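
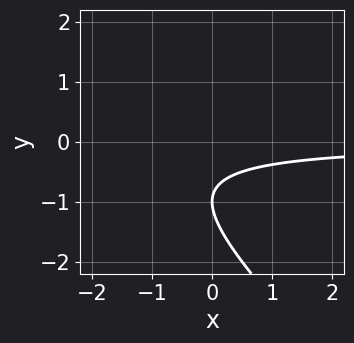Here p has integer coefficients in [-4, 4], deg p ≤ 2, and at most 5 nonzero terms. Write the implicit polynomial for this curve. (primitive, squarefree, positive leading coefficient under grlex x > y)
x*y + y^2 + 2*y + 1

1. deg p = 2. The shape is more complex than any degree-1 curve.
2. Checking where it meets the axes: the curve avoids every integer x-axis point in the box; one y-axis crossing is at y = -1.
3. Matching integer coefficients to the picture gives p.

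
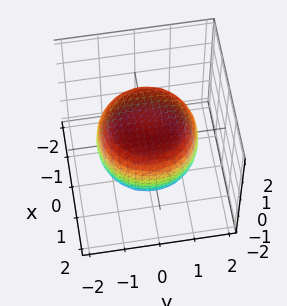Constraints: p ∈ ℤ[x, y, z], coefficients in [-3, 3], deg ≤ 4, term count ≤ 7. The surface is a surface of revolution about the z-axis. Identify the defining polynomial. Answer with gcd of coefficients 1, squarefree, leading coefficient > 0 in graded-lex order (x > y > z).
x^4 + 2*x^2*y^2 + y^4 - x^2 - y^2 + 2*z^2 - 2

(a) deg p = 4. The shape is more complex than any degree-3 surface.
(b) By symmetry, the z-axis is an axis of rotation, so x and y enter only as x² + y².
(c) From the visible intercepts: a circular section at z = 1 has radius exactly 1; among the integer gridlines, it crosses the z-axis at z ∈ {-1, 1}.
(d) Solving for integer coefficients yields p as stated.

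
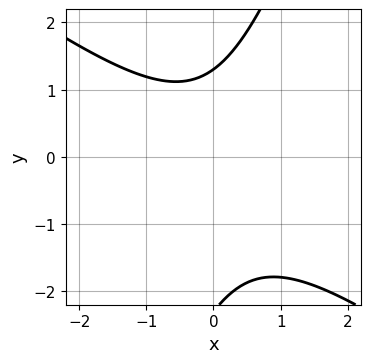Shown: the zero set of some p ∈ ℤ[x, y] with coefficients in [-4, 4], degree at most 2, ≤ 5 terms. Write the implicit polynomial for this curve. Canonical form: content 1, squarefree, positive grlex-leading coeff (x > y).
2*x^2 + 2*x*y - y^2 - y + 3

1. Degree: a generic line meets the curve in up to 2 points, so deg p = 2.
2. Against the integer gridlines: it misses every integer gridline on the x-axis.
3. Solving for integer coefficients yields p as stated.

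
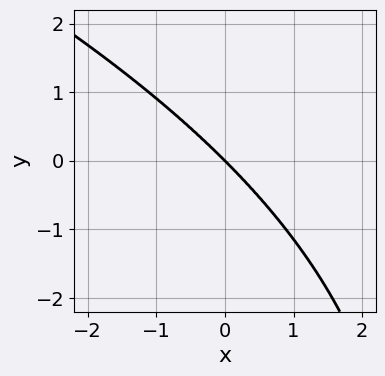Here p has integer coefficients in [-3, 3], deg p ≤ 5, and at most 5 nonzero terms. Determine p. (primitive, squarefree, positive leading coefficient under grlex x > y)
The degree is 4 — no degree-3 curve has this shape.
Checking where it meets the axes: one y-axis crossing is at y = 0; it meets the x-axis at x = 0 (among the integer gridlines).
Fitting integer coefficients to these (and the overall shape) gives p.

x*y^3 - 3*x^3 - 3*y^3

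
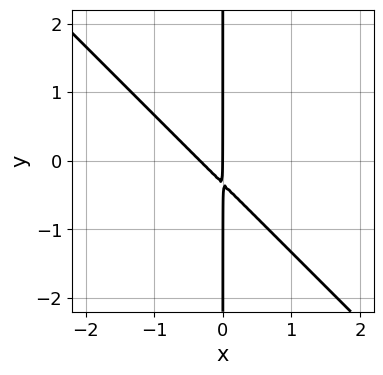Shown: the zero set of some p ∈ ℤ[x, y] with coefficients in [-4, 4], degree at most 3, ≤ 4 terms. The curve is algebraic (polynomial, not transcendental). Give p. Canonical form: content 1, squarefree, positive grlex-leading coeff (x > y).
1. deg p = 2. A generic line meets the curve in up to 2 points.
2. From the visible intercepts: every point of the y-axis in the box is on the curve; it crosses the x-axis at the gridline x = 0.
3. The integer polynomial consistent with all of this is the stated p.

3*x^2 + 3*x*y + x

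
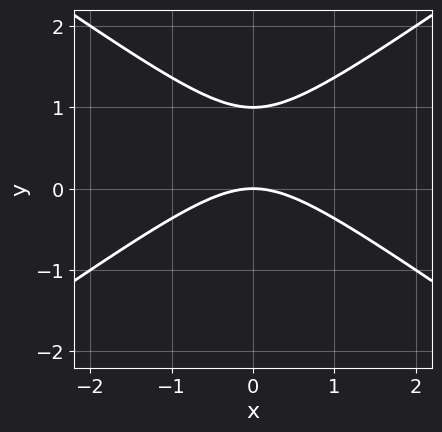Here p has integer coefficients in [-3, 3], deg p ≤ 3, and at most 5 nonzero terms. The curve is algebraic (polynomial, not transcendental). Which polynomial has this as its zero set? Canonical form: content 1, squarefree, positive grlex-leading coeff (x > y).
x^2 - 2*y^2 + 2*y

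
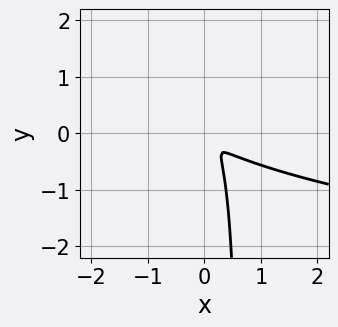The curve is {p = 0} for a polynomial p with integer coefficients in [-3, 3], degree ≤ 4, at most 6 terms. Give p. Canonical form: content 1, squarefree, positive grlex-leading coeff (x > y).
(a) deg p = 3.
(b) The integer polynomial consistent with all of this is the stated p.

3*x*y^2 - 2*x^2 - 3*x*y - 2*y^2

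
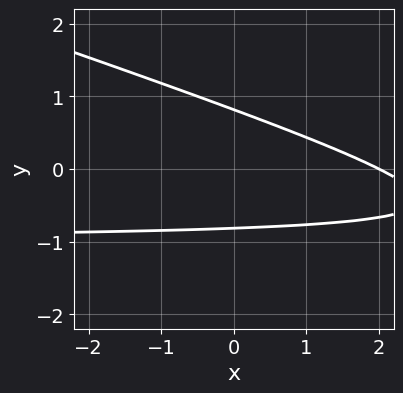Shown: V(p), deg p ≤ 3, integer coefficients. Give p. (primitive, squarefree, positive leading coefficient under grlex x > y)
The degree is 2 — no degree-1 curve has this shape.
From the axis intercepts and sections: it crosses the x-axis at the gridline x = 2.
Together with the visible shape, these determine p as stated.

x*y + 3*y^2 + x - 2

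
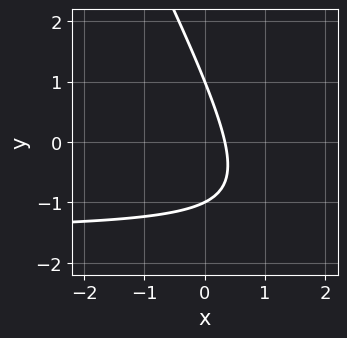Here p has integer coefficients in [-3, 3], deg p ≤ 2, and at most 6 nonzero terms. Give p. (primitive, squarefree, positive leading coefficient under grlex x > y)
2*x*y + y^2 + 3*x - 1

deg p = 2. No degree-1 curve has this shape.
From the visible intercepts: among the integer gridlines, it crosses the y-axis at y ∈ {-1, 1}.
These observations pin down the coefficients.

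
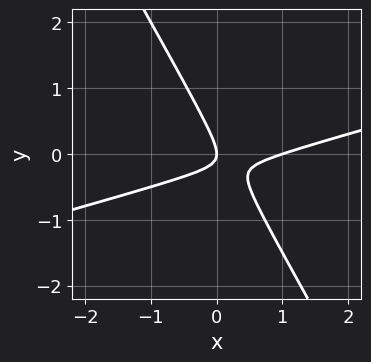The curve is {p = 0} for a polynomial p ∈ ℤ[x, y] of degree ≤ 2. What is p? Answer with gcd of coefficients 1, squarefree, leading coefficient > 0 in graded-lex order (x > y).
First, the degree is 2 — the shape is more complex than any degree-1 curve.
Next, checking where it meets the axes: it crosses the y-axis at the gridline y = 0; the x-axis gridline crossings are at x ∈ {0, 1}.
Finally, assembling these constraints gives the stated polynomial.

x^2 - 3*x*y - 2*y^2 - x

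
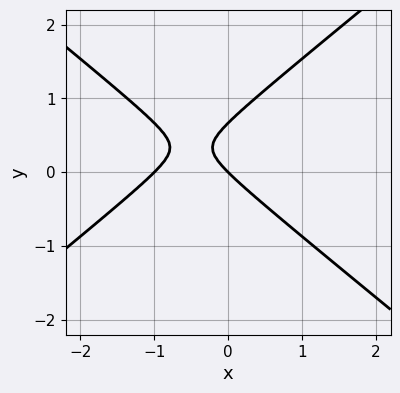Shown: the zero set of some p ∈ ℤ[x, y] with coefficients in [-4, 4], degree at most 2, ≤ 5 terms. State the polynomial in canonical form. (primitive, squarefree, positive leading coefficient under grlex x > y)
First, the degree is 2 — a generic line meets the curve in up to 2 points.
Next, against the integer gridlines: among the integer gridlines, it crosses the x-axis at x ∈ {-1, 0}; it meets the y-axis at y = 0 (among the integer gridlines).
Finally, fitting integer coefficients to these (and the overall shape) gives p.

2*x^2 - 3*y^2 + 2*x + 2*y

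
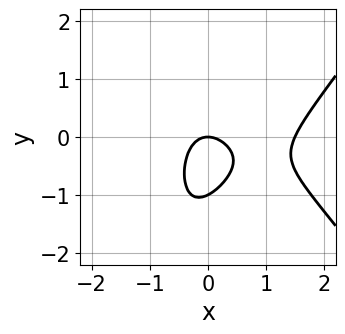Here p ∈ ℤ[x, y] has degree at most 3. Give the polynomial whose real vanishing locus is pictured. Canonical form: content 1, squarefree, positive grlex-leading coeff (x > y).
The degree is 3 — a generic line meets the curve in up to 3 points.
Reading off the gridlines: the y-axis gridline crossings are at y ∈ {-1, 0}; it meets the x-axis at x = 0 (among the integer gridlines).
The integer polynomial consistent with all of this is the stated p.

2*x^3 - x*y^2 - 3*x^2 - 2*y^2 - 2*y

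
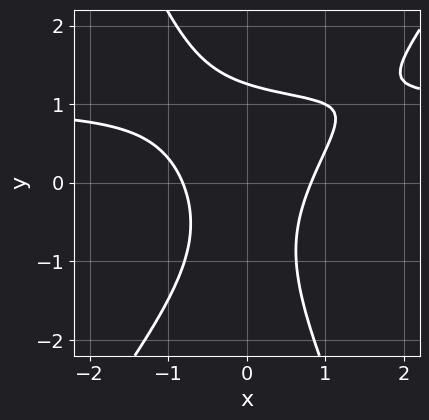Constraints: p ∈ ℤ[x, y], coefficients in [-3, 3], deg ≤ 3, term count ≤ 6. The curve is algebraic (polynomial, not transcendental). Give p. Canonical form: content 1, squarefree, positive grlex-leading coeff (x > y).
3*x^2*y - x*y^2 - y^3 - 3*x^2 + 2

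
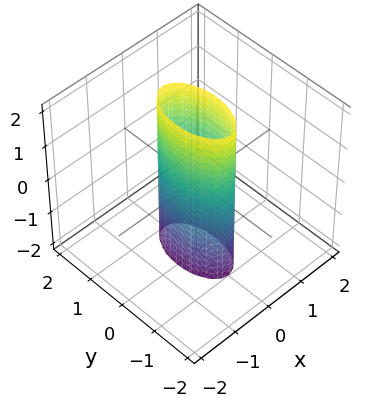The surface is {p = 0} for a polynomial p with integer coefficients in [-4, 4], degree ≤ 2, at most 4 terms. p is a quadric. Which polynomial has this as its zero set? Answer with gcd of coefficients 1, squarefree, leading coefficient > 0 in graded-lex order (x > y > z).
3*x^2 + y^2 - 1

First, degree: a cylinder; a quadric, so deg p = 2.
Then, symmetries: the y ↦ −y reflection is a symmetry, so y appears only in even powers; it's symmetric under x → −x, forcing even powers of x; it's symmetric under z → −z, forcing even powers of z.
Then, observable constraints: it misses every integer gridline on the z-axis; the y-axis gridline crossings are at y ∈ {-1, 1}.
Finally, the integer polynomial consistent with all of this is the stated p.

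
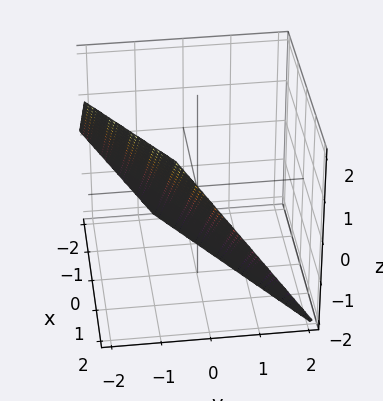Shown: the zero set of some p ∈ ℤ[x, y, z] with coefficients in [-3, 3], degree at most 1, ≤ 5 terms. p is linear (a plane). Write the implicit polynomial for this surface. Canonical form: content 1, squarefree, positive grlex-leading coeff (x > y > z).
2*x - 3*y - 2*z - 2

1. The degree is 1 — the surface is flat (a plane).
2. Reading off the gridlines: it meets the z-axis at z = -1 (among the integer gridlines); one x-axis crossing is at x = 1.
3. Putting this together gives p.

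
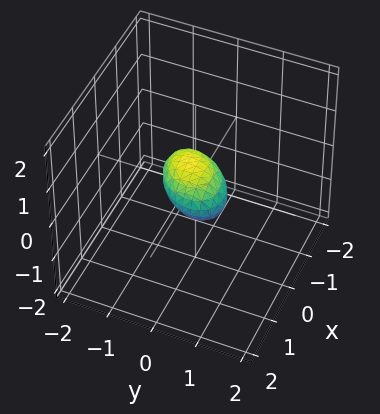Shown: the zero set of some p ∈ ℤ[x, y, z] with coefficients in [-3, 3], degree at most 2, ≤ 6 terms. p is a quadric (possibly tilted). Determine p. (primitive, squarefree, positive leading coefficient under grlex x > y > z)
2*x^2 - x*y + 2*y^2 + y*z + 3*z^2 - 1

1. Degree: no degree-1 surface has this shape, so deg p = 2.
2. Putting this together gives p.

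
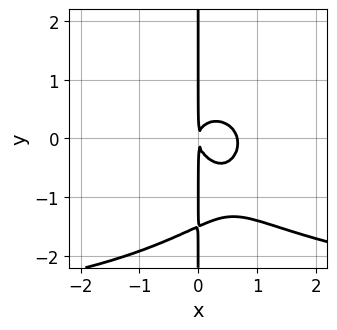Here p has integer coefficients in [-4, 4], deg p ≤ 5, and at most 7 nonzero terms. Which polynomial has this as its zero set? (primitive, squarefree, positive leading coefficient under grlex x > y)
Degree: a generic line meets the curve in up to 4 points, so deg p = 4.
Reading off the gridlines: the visible y-axis segment lies entirely on the curve.
Fitting integer coefficients to these (and the overall shape) gives p.

x^3*y + 2*x*y^3 + 3*x^3 + 3*x*y^2 - 2*x^2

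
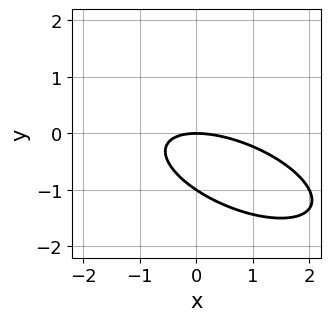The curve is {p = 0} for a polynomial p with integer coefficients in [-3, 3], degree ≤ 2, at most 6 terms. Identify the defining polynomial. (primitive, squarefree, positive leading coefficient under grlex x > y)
1. deg p = 2.
2. Against the integer gridlines: among the integer gridlines, it crosses the y-axis at y ∈ {-1, 0}; it crosses the x-axis at the gridline x = 0.
3. Solving for integer coefficients yields p as stated.

x^2 + 2*x*y + 3*y^2 + 3*y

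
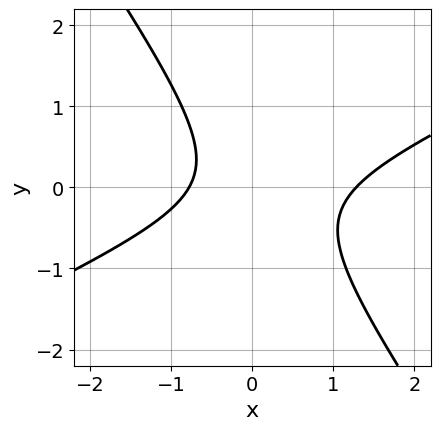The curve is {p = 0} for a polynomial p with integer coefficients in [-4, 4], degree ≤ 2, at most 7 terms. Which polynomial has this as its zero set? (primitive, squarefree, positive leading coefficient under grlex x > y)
2*x^2 - 3*x*y - 3*y^2 - x - 2

deg p = 2. No degree-1 curve has this shape.
Reading off the gridlines: it misses every integer gridline on the y-axis.
Together with the visible shape, these determine p as stated.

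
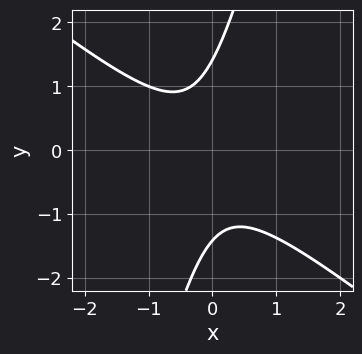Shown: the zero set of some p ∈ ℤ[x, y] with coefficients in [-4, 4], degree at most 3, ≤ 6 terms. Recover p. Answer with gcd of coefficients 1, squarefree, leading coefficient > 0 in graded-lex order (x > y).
3*x^2 + 3*x*y - y^2 + x + 2

deg p = 2. No degree-1 curve has this shape.
Against the integer gridlines: no x-intercept at any integer in the box.
The integer polynomial consistent with all of this is the stated p.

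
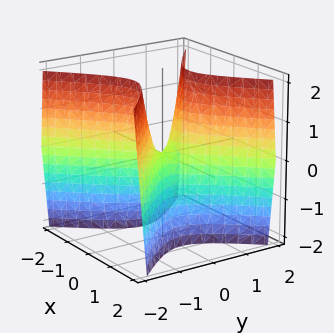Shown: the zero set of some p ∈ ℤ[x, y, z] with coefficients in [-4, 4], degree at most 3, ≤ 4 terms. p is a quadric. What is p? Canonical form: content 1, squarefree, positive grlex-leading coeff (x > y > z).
(a) The degree is 2 — a saddle surface; a quadric.
(b) Symmetries: mirror symmetry x ↦ −x ⇒ only even powers of x; the y ↦ −y reflection is a symmetry, so y appears only in even powers.
(c) From the visible intercepts: it meets the y-axis at y = 0 (among the integer gridlines); it meets the z-axis at z = 0 (among the integer gridlines).
(d) These observations pin down the coefficients.

3*x^2 - 3*y^2 + z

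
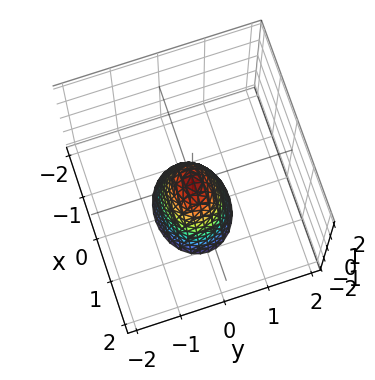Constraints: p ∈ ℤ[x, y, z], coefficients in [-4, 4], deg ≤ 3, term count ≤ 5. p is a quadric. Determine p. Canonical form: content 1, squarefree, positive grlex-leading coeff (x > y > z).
First, the degree is 2 — a paraboloid; a quadric.
Then, symmetries: the x ↦ −x reflection is a symmetry, so x appears only in even powers; the y ↦ −y reflection is a symmetry, so y appears only in even powers.
Then, checking where it meets the axes: it crosses the y-axis at the gridline y = 0; it crosses the x-axis at the gridline x = 0.
Finally, these observations pin down the coefficients.

2*x^2 + 3*y^2 + z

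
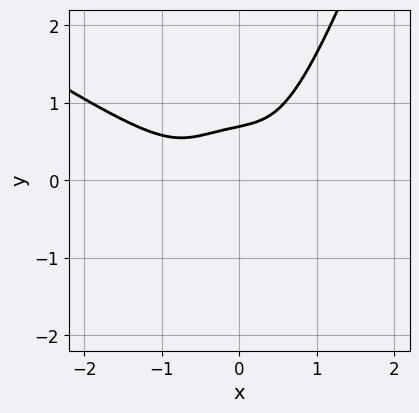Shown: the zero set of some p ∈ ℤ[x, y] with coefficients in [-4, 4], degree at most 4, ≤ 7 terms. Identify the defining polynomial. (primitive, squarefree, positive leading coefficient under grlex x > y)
2*x^4 + 3*x^3*y + 2*x*y^2 - 3*y^3 + 1

1. deg p = 4. A generic line meets the curve in up to 4 points.
2. From the visible intercepts: no x-intercept at any integer in the box.
3. Together with the visible shape, these determine p as stated.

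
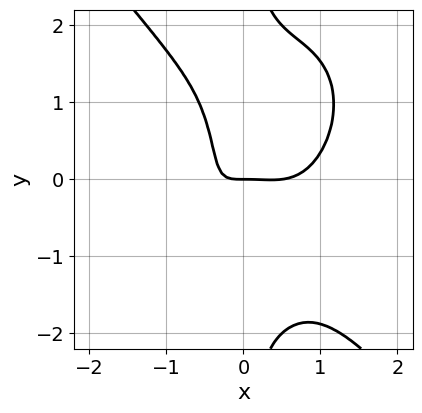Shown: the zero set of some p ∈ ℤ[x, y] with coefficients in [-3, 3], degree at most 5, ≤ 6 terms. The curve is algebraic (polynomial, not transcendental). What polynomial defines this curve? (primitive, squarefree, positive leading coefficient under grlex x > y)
First, the degree is 4 — a generic line meets the curve in up to 4 points.
Then, against the integer gridlines: it meets the y-axis at y = 0 (among the integer gridlines); it meets the x-axis at x = 0 (among the integer gridlines).
Finally, putting this together gives p.

2*x^4 + x*y^3 - x^3 - 2*x*y - y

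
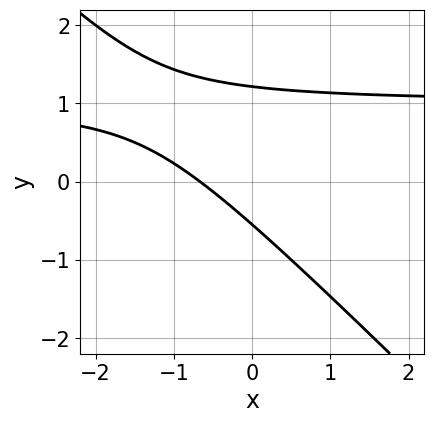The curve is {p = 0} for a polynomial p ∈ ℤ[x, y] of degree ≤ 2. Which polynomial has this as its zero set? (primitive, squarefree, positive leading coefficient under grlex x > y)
3*x*y + 3*y^2 - 3*x - 2*y - 2

1. deg p = 2. No degree-1 curve has this shape.
2. Putting this together gives p.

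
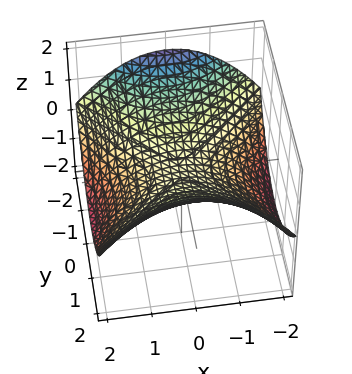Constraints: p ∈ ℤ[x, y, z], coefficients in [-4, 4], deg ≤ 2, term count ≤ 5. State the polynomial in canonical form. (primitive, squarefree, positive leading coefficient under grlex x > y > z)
Degree: a hyperbolic paraboloid; a quadric, so deg p = 2.
Symmetries: the y ↦ −y reflection is a symmetry, so y appears only in even powers; it's symmetric under x → −x, forcing even powers of x.
From the axis intercepts and sections: one x-axis crossing is at x = 0; one z-axis crossing is at z = 0.
Solving for integer coefficients yields p as stated.

x^2 - y^2 + 3*z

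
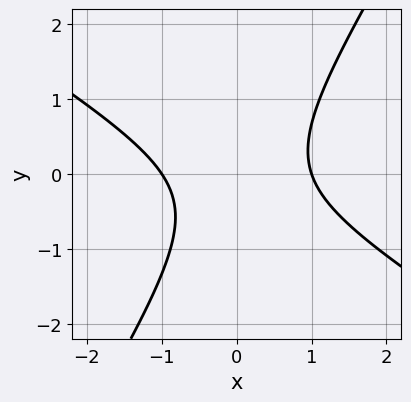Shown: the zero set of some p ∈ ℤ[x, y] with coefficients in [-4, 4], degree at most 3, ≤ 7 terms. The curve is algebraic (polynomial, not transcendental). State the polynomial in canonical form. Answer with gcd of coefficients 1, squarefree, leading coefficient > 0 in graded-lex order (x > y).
3*x^2 + 3*x*y - 3*y^2 - y - 3

(a) The degree is 2 — no degree-1 curve has this shape.
(b) Observable constraints: the curve avoids every integer y-axis point in the box; among the integer gridlines, it crosses the x-axis at x ∈ {-1, 1}.
(c) These observations pin down the coefficients.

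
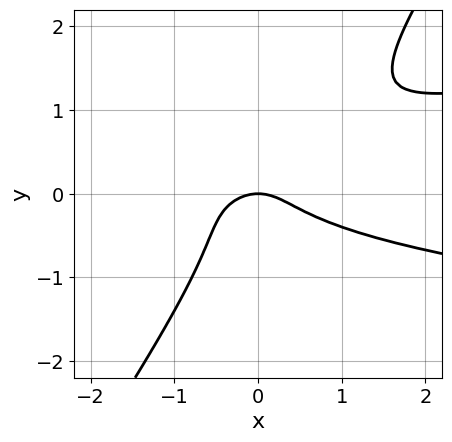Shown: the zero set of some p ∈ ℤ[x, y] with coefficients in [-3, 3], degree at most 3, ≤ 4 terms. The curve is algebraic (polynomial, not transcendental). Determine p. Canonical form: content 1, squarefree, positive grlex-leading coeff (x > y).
3*x*y^2 - 2*y^3 - x^2 - y

(a) The degree is 3 — a generic line meets the curve in up to 3 points.
(b) Checking where it meets the axes: it crosses the y-axis at the gridline y = 0; it meets the x-axis at x = 0 (among the integer gridlines).
(c) Matching integer coefficients to the picture gives p.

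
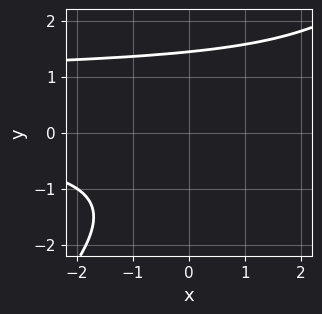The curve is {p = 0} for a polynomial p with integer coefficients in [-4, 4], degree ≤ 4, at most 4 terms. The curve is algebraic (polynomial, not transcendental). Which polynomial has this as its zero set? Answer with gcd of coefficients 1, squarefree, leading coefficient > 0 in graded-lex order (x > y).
First, the degree is 3 — the shape is more complex than any degree-2 curve.
Next, from the axis intercepts and sections: it misses every integer gridline on the x-axis.
Finally, putting this together gives p.

x*y^2 - y^3 - x*y + 3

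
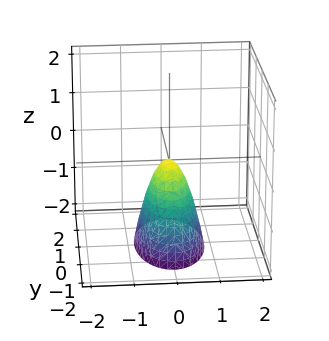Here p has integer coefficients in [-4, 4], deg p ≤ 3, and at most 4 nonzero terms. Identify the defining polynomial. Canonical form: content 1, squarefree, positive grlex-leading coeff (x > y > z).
1. The degree is 2 — a paraboloid; a quadric.
2. Symmetries: it's symmetric under x → −x, forcing even powers of x; mirror symmetry y ↦ −y ⇒ only even powers of y.
3. Observable constraints: one x-axis crossing is at x = 0; one y-axis crossing is at y = 0; one z-axis crossing is at z = 0.
4. Matching integer coefficients to the picture gives p.

3*x^2 + y^2 + z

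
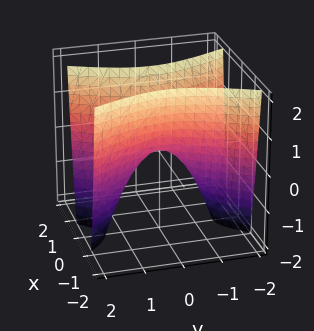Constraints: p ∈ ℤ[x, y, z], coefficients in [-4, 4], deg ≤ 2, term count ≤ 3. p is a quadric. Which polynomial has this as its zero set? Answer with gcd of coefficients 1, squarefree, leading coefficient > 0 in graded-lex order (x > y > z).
3*x^2 - y^2 - z

The degree is 2 — a hyperbolic paraboloid; a quadric.
Symmetries: the y ↦ −y reflection is a symmetry, so y appears only in even powers; mirror symmetry x ↦ −x ⇒ only even powers of x.
Observable constraints: it crosses the z-axis at the gridline z = 0; one y-axis crossing is at y = 0; it meets the x-axis at x = 0 (among the integer gridlines).
Solving for integer coefficients yields p as stated.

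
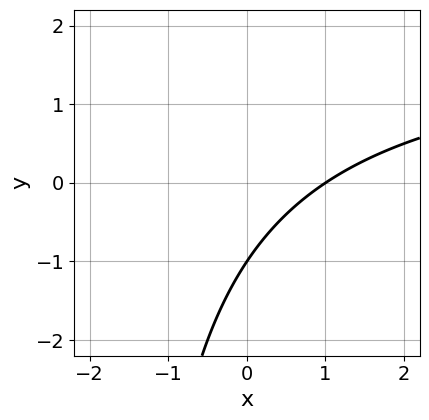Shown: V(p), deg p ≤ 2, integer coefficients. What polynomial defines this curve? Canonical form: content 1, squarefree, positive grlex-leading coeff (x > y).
x*y - 2*x + 2*y + 2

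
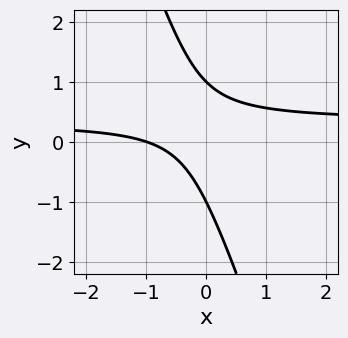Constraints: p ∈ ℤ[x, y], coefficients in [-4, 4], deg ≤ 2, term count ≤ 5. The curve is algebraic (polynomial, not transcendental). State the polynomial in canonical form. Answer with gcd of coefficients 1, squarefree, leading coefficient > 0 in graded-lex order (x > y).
3*x*y + y^2 - x - 1

The degree is 2 — no degree-1 curve has this shape.
Reading off the gridlines: it meets the x-axis at x = -1 (among the integer gridlines); among the integer gridlines, it crosses the y-axis at y ∈ {-1, 1}.
The integer polynomial consistent with all of this is the stated p.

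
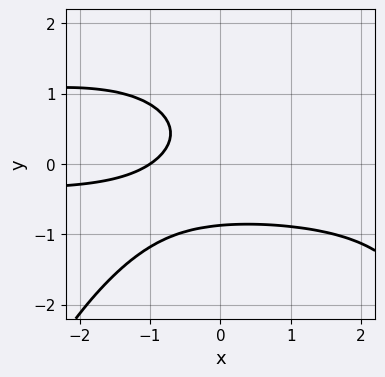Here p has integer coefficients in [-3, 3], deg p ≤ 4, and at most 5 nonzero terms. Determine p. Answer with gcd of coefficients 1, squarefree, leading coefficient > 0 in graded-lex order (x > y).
x^2*y^2 + 3*y^3 + 3*x*y + 2*x + 2

deg p = 4. A generic line meets the curve in up to 4 points.
From the axis intercepts and sections: it crosses the x-axis at the gridline x = -1.
The integer polynomial consistent with all of this is the stated p.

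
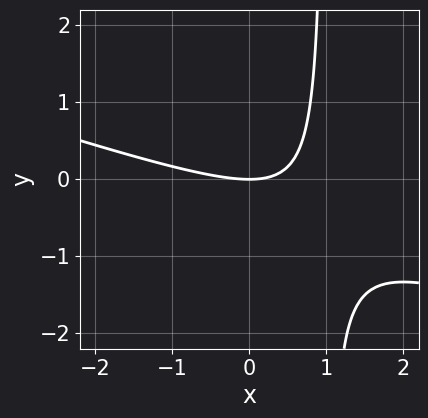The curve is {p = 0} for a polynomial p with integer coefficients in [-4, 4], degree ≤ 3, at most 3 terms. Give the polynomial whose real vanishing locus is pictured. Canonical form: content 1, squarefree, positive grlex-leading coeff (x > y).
First, degree: the shape is more complex than any degree-1 curve, so deg p = 2.
Next, from the axis intercepts and sections: one y-axis crossing is at y = 0; one x-axis crossing is at x = 0.
Finally, these observations pin down the coefficients.

x^2 + 3*x*y - 3*y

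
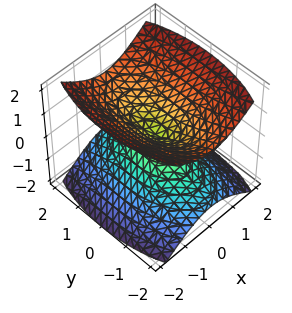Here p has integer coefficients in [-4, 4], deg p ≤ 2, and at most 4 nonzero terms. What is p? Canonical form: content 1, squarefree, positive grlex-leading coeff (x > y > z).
(a) There are 2 components. Treating them together as one polynomial.
(b) deg p = 2. Two nappes meeting at a single point; a quadric.
(c) Symmetries: mirror symmetry x ↦ −x ⇒ only even powers of x; the z ↦ −z reflection is a symmetry, so z appears only in even powers; mirror symmetry y ↦ −y ⇒ only even powers of y.
(d) Observable constraints: it crosses the x-axis at the gridline x = 0; it meets the y-axis at y = 0 (among the integer gridlines).
(e) Matching integer coefficients to the picture gives p.

3*x^2 + y^2 - 3*z^2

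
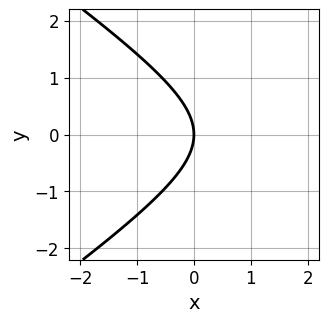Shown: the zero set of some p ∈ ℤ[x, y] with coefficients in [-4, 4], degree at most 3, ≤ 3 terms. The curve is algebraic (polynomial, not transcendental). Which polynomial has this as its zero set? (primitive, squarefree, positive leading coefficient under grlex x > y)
(a) deg p = 2.
(b) Symmetries: mirror symmetry y ↦ −y ⇒ only even powers of y.
(c) From the visible intercepts: one y-axis crossing is at y = 0; one x-axis crossing is at x = 0.
(d) Together with the visible shape, these determine p as stated.

x^2 - 2*y^2 - 3*x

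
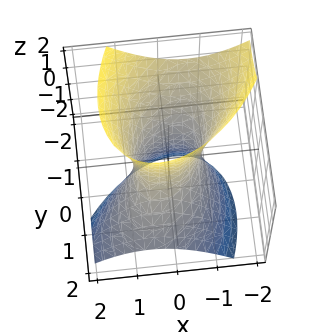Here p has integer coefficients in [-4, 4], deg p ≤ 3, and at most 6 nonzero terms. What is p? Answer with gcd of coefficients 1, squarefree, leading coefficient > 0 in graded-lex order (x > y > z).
First, deg p = 2. No degree-1 surface has this shape.
Then, reading off the gridlines: among the integer gridlines, it crosses the y-axis at y ∈ {-1, 1}; no z-intercept at any integer in the box.
Finally, putting this together gives p.

3*x^2 - 2*x*y + 2*y^2 + 3*y*z - z^2 - 2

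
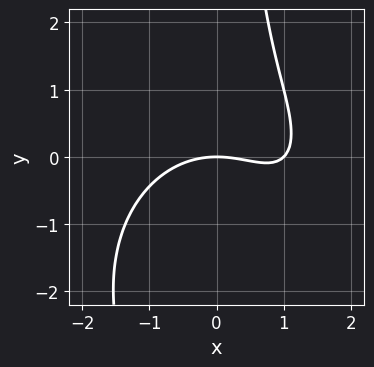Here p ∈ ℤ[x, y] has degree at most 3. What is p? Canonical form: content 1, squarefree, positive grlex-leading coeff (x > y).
x^3 + x*y^2 - x^2 + 2*x*y - 3*y

1. Degree: no degree-2 curve has this shape, so deg p = 3.
2. Observable constraints: the x-axis gridline crossings are at x ∈ {0, 1}; it crosses the y-axis at the gridline y = 0.
3. Assembling these constraints gives the stated polynomial.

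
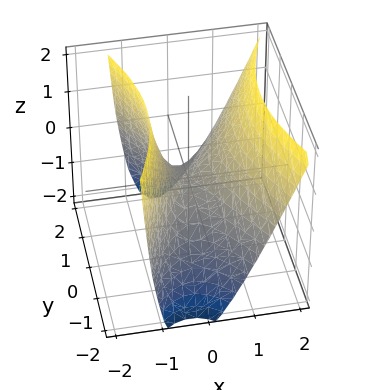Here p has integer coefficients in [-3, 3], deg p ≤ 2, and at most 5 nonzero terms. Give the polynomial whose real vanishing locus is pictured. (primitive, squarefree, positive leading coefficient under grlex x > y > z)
1. deg p = 2. The shape is more complex than any degree-1 surface.
2. Checking where it meets the axes: it meets the x-axis at x = 0 (among the integer gridlines); it crosses the z-axis at the gridline z = 0.
3. The integer polynomial consistent with all of this is the stated p.

3*x^2 - x*z - y^2 - 2*z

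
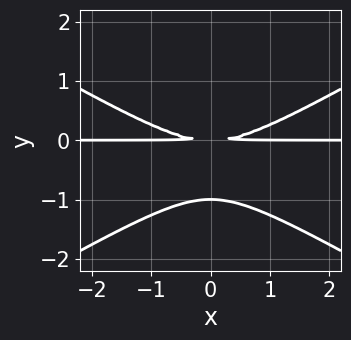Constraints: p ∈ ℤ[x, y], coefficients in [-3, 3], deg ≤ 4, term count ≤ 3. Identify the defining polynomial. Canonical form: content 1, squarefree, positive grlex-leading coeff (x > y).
x^2*y - 3*y^3 - 3*y^2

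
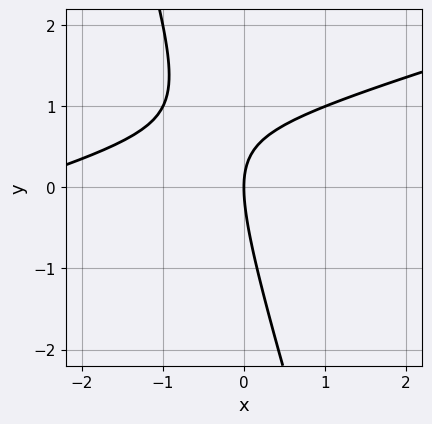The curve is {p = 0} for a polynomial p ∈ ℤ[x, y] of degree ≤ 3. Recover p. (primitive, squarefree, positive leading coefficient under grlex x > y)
(a) Degree: the shape is more complex than any degree-1 curve, so deg p = 2.
(b) Against the integer gridlines: one y-axis crossing is at y = 0; it meets the x-axis at x = 0 (among the integer gridlines).
(c) The integer polynomial consistent with all of this is the stated p.

x^2 - 3*x*y - y^2 + 3*x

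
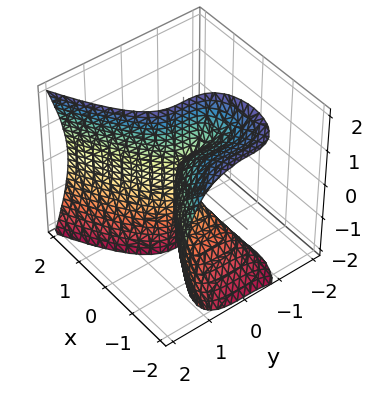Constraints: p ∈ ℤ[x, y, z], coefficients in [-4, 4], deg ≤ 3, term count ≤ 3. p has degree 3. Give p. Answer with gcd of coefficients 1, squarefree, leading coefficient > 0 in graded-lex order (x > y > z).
x*z^2 - 2*y^3 + 2*x^2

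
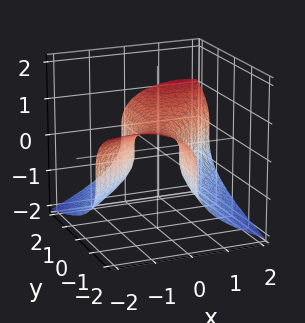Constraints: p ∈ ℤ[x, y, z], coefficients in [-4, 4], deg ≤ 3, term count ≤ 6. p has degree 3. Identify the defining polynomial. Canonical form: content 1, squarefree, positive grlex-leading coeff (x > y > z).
First, deg p = 3.
Then, observable constraints: no y-intercept at any integer in the box.
Finally, together with the visible shape, these determine p as stated.

3*z^3 + 2*x^2 - 3*x*y + z^2 - 1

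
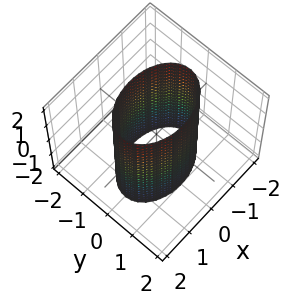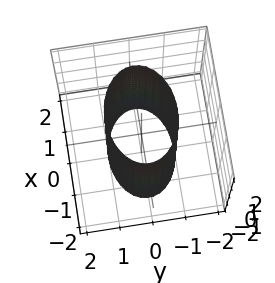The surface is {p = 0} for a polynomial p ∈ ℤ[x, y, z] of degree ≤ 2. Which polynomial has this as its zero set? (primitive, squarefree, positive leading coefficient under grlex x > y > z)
(a) The degree is 2 — a cylinder; a quadric.
(b) Symmetries: the z ↦ −z reflection is a symmetry, so z appears only in even powers; it's symmetric under x → −x, forcing even powers of x; it's symmetric under y → −y, forcing even powers of y.
(c) Observable constraints: the y-axis gridline crossings are at y ∈ {-1, 1}; it misses every integer gridline on the z-axis.
(d) Matching integer coefficients to the picture gives p.

x^2 + 2*y^2 - 2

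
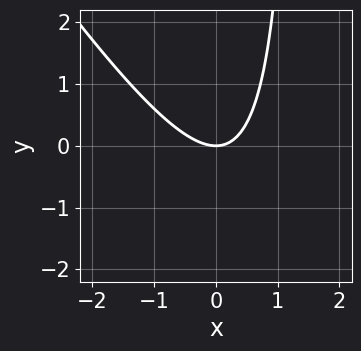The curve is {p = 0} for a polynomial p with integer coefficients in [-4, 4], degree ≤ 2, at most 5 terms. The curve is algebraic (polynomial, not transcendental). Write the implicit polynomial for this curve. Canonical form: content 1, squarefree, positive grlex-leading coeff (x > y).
3*x^2 + 2*x*y - 3*y

First, deg p = 2. A generic line meets the curve in up to 2 points.
Then, checking where it meets the axes: one x-axis crossing is at x = 0; it meets the y-axis at y = 0 (among the integer gridlines).
Finally, these observations pin down the coefficients.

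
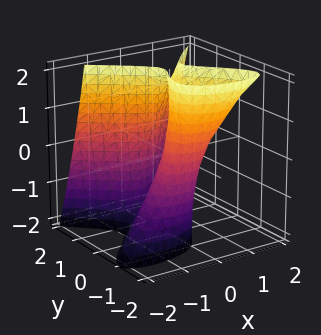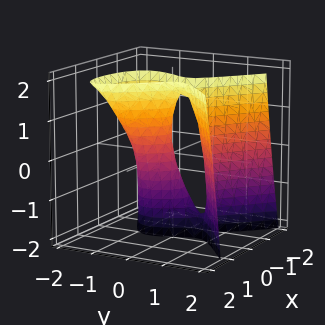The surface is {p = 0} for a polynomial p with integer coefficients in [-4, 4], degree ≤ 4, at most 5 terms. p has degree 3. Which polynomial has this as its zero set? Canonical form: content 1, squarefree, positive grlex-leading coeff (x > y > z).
1. The degree is 3 — no degree-2 surface has this shape.
2. Observable constraints: one x-axis crossing is at x = 0; the y-axis gridline crossings are at y ∈ {-1, 0, 1}; the visible z-axis segment lies entirely on the surface.
3. These observations pin down the coefficients.

x^2*y - 2*y^3 + 3*x^2 - 2*x*z + 2*y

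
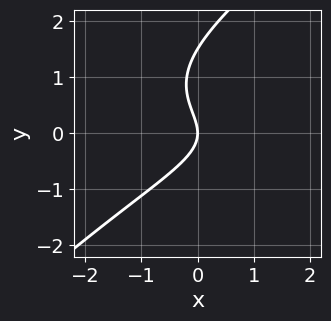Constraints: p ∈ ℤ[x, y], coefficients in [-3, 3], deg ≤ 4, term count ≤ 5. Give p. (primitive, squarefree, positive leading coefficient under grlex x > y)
(a) The degree is 3 — a generic line meets the curve in up to 3 points.
(b) From the axis intercepts and sections: it meets the x-axis at x = 0 (among the integer gridlines); it crosses the y-axis at the gridline y = 0.
(c) Assembling these constraints gives the stated polynomial.

2*x*y^2 - 2*y^3 - x^2 + 3*y^2 + 3*x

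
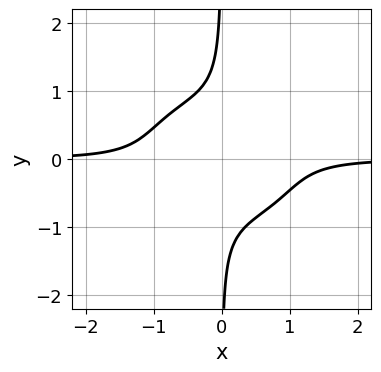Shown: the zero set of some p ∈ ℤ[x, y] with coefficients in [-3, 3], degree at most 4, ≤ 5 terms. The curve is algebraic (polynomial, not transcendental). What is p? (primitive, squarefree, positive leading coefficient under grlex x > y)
2*x^3*y + x^2*y^2 + 3*x*y^3 + 1

(a) Degree: the shape is more complex than any degree-3 curve, so deg p = 4.
(b) Checking where it meets the axes: no y-intercept at any integer in the box; no x-intercept at any integer in the box.
(c) Putting this together gives p.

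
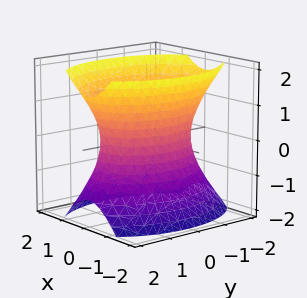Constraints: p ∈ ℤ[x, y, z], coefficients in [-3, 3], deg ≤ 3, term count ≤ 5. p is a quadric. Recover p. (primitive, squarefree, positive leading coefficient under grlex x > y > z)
First, deg p = 2. One connected sheet with a waist; a quadric.
Next, symmetries: it's symmetric under x → −x, forcing even powers of x; mirror symmetry z ↦ −z ⇒ only even powers of z; mirror symmetry y ↦ −y ⇒ only even powers of y.
Then, reading off the gridlines: no z-intercept at any integer in the box; among the integer gridlines, it crosses the x-axis at x ∈ {-1, 1}.
Finally, solving for integer coefficients yields p as stated.

2*x^2 + y^2 - z^2 - 2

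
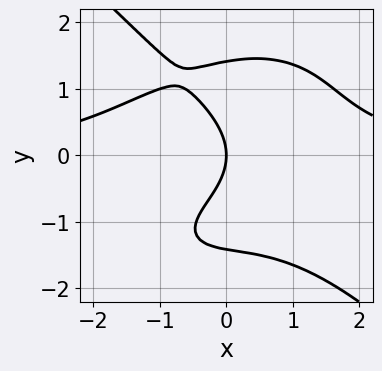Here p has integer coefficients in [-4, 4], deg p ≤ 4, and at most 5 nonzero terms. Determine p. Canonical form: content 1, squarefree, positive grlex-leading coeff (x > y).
x^3*y + y^4 + x*y^2 - 2*y^2 - 3*x

The degree is 4 — no degree-3 curve has this shape.
Checking where it meets the axes: one y-axis crossing is at y = 0; it crosses the x-axis at the gridline x = 0.
Together with the visible shape, these determine p as stated.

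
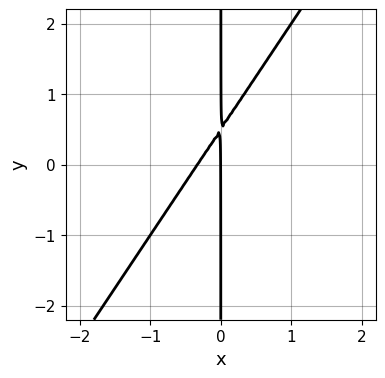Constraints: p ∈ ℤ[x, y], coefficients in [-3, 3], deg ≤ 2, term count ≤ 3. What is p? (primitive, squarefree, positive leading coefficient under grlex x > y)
3*x^2 - 2*x*y + x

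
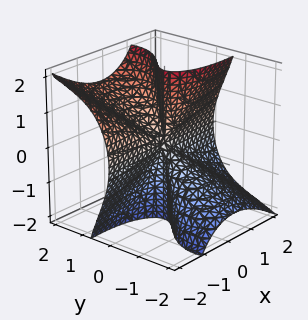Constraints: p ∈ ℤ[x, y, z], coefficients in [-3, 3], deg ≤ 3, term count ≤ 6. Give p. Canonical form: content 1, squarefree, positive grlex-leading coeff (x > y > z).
Degree: no degree-2 surface has this shape, so deg p = 3.
Reading off the gridlines: the visible z-axis segment lies entirely on the surface; the visible x-axis segment lies entirely on the surface.
These observations pin down the coefficients.

2*x^2*y + x*z^2 + 2*y^3 - 3*y^2*z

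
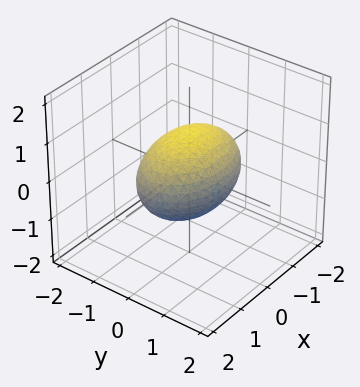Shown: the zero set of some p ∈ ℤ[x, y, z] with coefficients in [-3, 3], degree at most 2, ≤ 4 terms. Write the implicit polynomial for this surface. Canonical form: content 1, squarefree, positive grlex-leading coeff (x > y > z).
x^2 + 2*y^2 + 2*z^2 - 2

(a) Degree: a closed, bounded, convex surface; a quadric, so deg p = 2.
(b) Symmetries: it's symmetric under y → −y, forcing even powers of y; the z ↦ −z reflection is a symmetry, so z appears only in even powers; mirror symmetry x ↦ −x ⇒ only even powers of x.
(c) Reading off the gridlines: the z-axis gridline crossings are at z ∈ {-1, 1}; among the integer gridlines, it crosses the y-axis at y ∈ {-1, 1}.
(d) Assembling these constraints gives the stated polynomial.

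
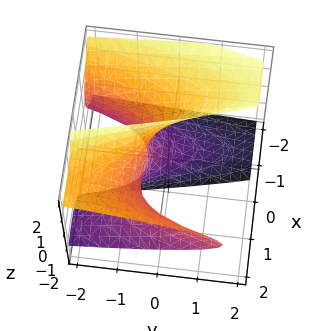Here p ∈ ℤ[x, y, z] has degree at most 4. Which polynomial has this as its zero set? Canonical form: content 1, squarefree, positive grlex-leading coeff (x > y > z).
x^3 - 2*x*z^2 - x^2 - 2*y - 1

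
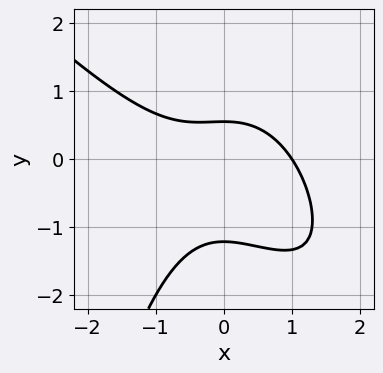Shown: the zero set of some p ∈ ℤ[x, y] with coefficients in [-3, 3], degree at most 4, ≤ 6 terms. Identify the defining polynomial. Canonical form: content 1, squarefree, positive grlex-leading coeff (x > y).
2*x^3 + 2*x^2*y + 3*y^2 + 2*y - 2

1. deg p = 3.
2. Checking where it meets the axes: one x-axis crossing is at x = 1.
3. These observations pin down the coefficients.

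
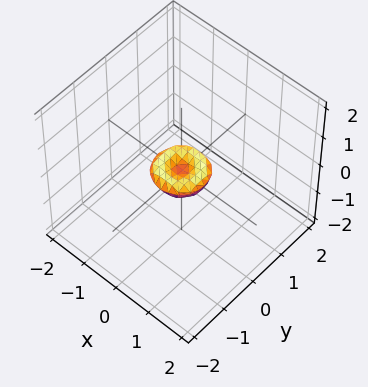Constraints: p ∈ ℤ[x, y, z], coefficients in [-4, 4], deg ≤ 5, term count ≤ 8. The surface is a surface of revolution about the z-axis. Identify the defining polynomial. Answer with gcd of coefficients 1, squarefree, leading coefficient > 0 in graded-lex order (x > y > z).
2*x^4 + 4*x^2*y^2 + 2*y^4 - x^2 - y^2 + 3*z^2

First, degree: the shape is more complex than any degree-3 surface, so deg p = 4.
Then, symmetries: every cross-section ⟂ z is a circle, so x, y appear only via x² + y².
Then, from the axis intercepts and sections: a circular section at z = 0 has radius between 0 and 1; it meets the x-axis at x = 0 (among the integer gridlines).
Finally, solving for integer coefficients yields p as stated.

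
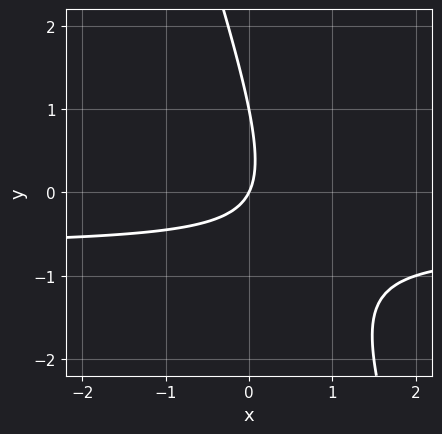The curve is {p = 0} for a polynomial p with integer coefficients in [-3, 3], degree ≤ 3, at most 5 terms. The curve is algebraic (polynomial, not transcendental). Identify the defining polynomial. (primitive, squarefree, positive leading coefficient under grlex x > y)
3*x*y + y^2 + 2*x - y

1. deg p = 2.
2. Reading off the gridlines: the y-axis gridline crossings are at y ∈ {0, 1}; it crosses the x-axis at the gridline x = 0.
3. Putting this together gives p.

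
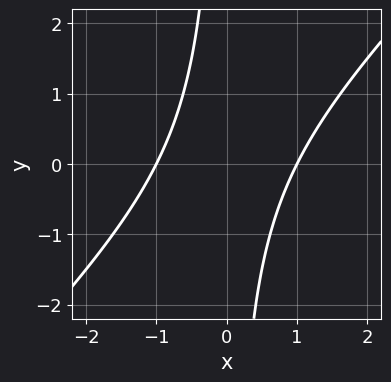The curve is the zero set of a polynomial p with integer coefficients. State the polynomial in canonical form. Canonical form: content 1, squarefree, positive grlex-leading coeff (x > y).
(a) The degree is 2 — the shape is more complex than any degree-1 curve.
(b) Against the integer gridlines: the curve avoids every integer y-axis point in the box; among the integer gridlines, it crosses the x-axis at x ∈ {-1, 1}.
(c) Fitting integer coefficients to these (and the overall shape) gives p.

x^2 - x*y - 1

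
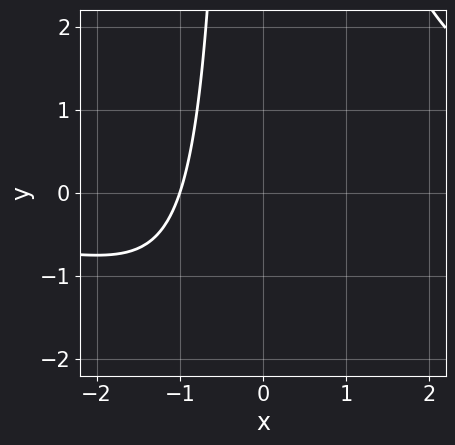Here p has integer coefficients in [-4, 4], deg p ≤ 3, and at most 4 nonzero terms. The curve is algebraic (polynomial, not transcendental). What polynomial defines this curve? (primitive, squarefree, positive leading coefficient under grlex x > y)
1. deg p = 3. No degree-2 curve has this shape.
2. Observable constraints: it crosses the x-axis at the gridline x = -1; the curve avoids every integer y-axis point in the box.
3. Matching integer coefficients to the picture gives p.

x^2*y - 3*x - 3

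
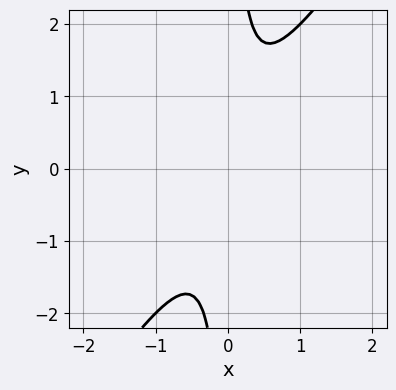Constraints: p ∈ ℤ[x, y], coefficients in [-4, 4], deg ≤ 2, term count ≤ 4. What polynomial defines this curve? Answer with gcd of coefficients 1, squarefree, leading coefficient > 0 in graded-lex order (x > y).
3*x^2 - 2*x*y + 1

The degree is 2 — a generic line meets the curve in up to 2 points.
From the visible intercepts: no y-intercept at any integer in the box; it misses every integer gridline on the x-axis.
Assembling these constraints gives the stated polynomial.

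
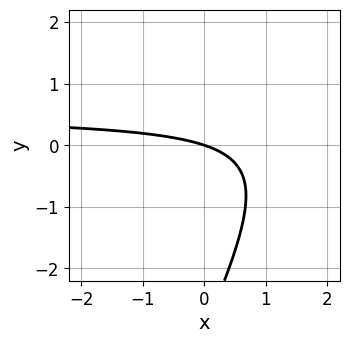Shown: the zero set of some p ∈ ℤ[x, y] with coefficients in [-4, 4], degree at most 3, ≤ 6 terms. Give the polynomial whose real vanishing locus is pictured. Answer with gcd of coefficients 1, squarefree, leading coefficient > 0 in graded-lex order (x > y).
(a) The degree is 2 — a generic line meets the curve in up to 2 points.
(b) Observable constraints: it meets the y-axis at y = 0 (among the integer gridlines); it meets the x-axis at x = 0 (among the integer gridlines).
(c) These observations pin down the coefficients.

2*x*y - y^2 - x - 3*y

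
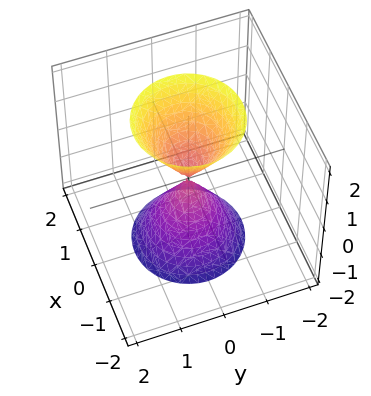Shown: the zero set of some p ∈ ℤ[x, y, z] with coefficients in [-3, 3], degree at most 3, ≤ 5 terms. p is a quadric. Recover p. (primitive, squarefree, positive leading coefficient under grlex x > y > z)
3*x^2 + 3*y^2 - z^2

First, there are 2 components.
Next, degree: two nappes meeting at a single point; a quadric, so deg p = 2.
Then, by symmetry, the z-axis is an axis of rotation, so x and y enter only as x² + y²; the z ↦ −z reflection is a symmetry, so z appears only in even powers.
Then, against the integer gridlines: it crosses the z-axis at the gridline z = 0; one x-axis crossing is at x = 0; it crosses the y-axis at the gridline y = 0; a circular section at z = 1 has radius between 0 and 1.
Finally, solving for integer coefficients yields p as stated.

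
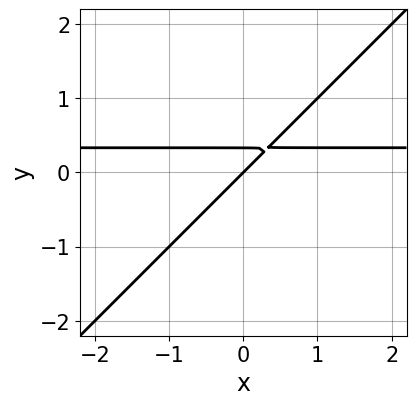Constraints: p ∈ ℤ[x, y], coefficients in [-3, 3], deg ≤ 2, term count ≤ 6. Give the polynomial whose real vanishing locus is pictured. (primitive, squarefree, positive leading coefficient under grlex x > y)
(a) The degree is 2 — a generic line meets the curve in up to 2 points.
(b) Reading off the gridlines: it crosses the y-axis at the gridline y = 0; it crosses the x-axis at the gridline x = 0.
(c) Solving for integer coefficients yields p as stated.

3*x*y - 3*y^2 - x + y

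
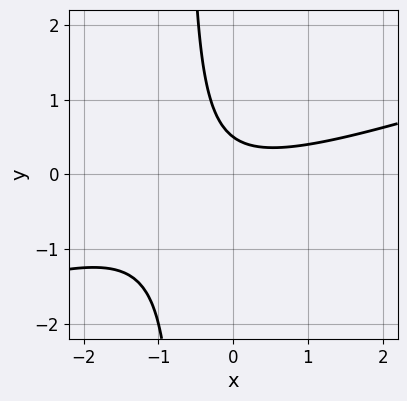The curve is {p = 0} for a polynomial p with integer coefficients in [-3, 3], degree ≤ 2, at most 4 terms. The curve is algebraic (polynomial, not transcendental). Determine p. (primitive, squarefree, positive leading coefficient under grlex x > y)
(a) deg p = 2. A generic line meets the curve in up to 2 points.
(b) Checking where it meets the axes: the curve avoids every integer x-axis point in the box.
(c) Solving for integer coefficients yields p as stated.

x^2 - 3*x*y - 2*y + 1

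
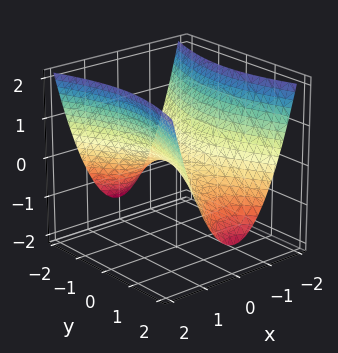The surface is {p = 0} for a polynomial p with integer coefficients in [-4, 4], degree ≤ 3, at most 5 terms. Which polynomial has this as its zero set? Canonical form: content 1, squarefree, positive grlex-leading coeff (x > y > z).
1. deg p = 2. A saddle surface; a quadric.
2. Symmetries: it's symmetric under y → −y, forcing even powers of y; mirror symmetry x ↦ −x ⇒ only even powers of x.
3. Observable constraints: it meets the z-axis at z = 0 (among the integer gridlines); one y-axis crossing is at y = 0; one x-axis crossing is at x = 0.
4. Putting this together gives p.

3*x^2 - y^2 - 3*z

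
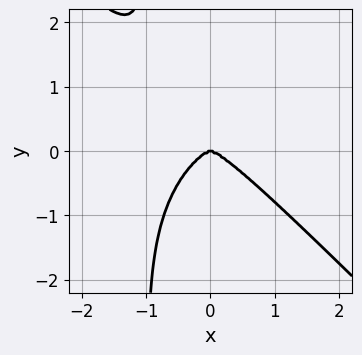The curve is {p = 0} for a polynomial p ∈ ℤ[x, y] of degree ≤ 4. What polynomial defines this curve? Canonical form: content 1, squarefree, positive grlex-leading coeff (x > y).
x^4 + x*y^3 + y^3

The degree is 4 — a generic line meets the curve in up to 4 points.
Against the integer gridlines: one y-axis crossing is at y = 0; it meets the x-axis at x = 0 (among the integer gridlines).
These observations pin down the coefficients.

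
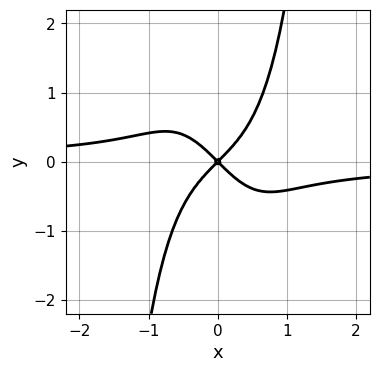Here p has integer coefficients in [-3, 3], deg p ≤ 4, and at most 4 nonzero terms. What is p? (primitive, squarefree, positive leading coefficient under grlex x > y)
2*x^3*y + x^2 - y^2

(a) Degree: a generic line meets the curve in up to 4 points, so deg p = 4.
(b) From the visible intercepts: it crosses the y-axis at the gridline y = 0; one x-axis crossing is at x = 0.
(c) These observations pin down the coefficients.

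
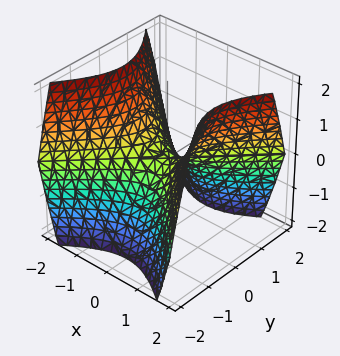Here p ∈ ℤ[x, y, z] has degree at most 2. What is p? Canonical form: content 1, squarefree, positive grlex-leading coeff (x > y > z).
x^2 - y^2 - z

First, the degree is 2 — a hyperbolic paraboloid; a quadric.
Next, symmetries: mirror symmetry x ↦ −x ⇒ only even powers of x; the y ↦ −y reflection is a symmetry, so y appears only in even powers.
Next, observable constraints: one y-axis crossing is at y = 0; it crosses the x-axis at the gridline x = 0; one z-axis crossing is at z = 0.
Finally, putting this together gives p.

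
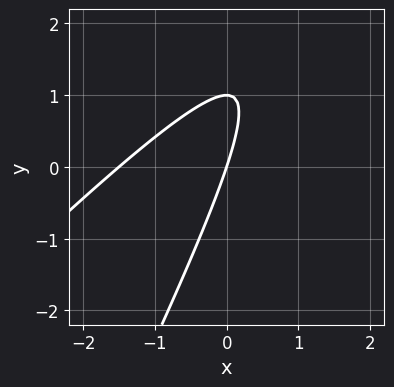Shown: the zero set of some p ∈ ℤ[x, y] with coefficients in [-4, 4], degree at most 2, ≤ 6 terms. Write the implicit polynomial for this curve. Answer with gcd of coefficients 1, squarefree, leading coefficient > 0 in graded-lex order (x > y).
2*x^2 - 3*x*y + y^2 + 3*x - y

First, deg p = 2.
Next, observable constraints: it meets the x-axis at x = 0 (among the integer gridlines); among the integer gridlines, it crosses the y-axis at y ∈ {0, 1}.
Finally, matching integer coefficients to the picture gives p.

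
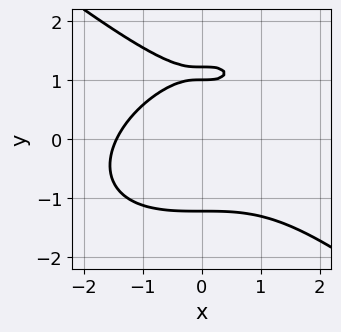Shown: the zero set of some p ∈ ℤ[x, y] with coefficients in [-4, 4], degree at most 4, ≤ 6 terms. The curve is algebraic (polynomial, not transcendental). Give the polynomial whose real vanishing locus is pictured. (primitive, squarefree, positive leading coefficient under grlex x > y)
x^3 + 2*y^3 - 2*y^2 - 3*y + 3

First, deg p = 3.
Next, from the visible intercepts: it meets the y-axis at y = 1 (among the integer gridlines).
Finally, assembling these constraints gives the stated polynomial.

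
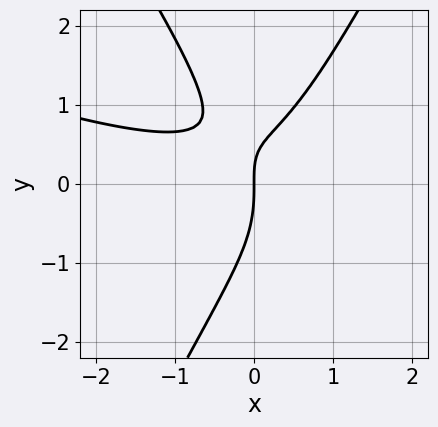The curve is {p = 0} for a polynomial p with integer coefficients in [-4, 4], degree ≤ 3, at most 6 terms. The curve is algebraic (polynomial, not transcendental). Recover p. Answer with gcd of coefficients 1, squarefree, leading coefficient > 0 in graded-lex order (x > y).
x^3 + 3*x^2*y - y^3 - 2*x*y + 2*x

1. deg p = 3. No degree-2 curve has this shape.
2. Reading off the gridlines: one y-axis crossing is at y = 0; it meets the x-axis at x = 0 (among the integer gridlines).
3. Putting this together gives p.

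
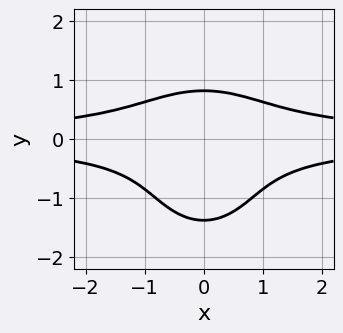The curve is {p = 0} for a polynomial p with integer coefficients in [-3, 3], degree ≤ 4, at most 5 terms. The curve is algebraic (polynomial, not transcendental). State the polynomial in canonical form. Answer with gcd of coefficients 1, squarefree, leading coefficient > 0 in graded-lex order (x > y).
The degree is 4 — no degree-3 curve has this shape.
Symmetries: it's symmetric under x → −x, forcing even powers of x.
Reading off the gridlines: the curve avoids every integer x-axis point in the box.
Assembling these constraints gives the stated polynomial.

3*x^2*y^2 + 2*y^4 + 2*y^3 - 2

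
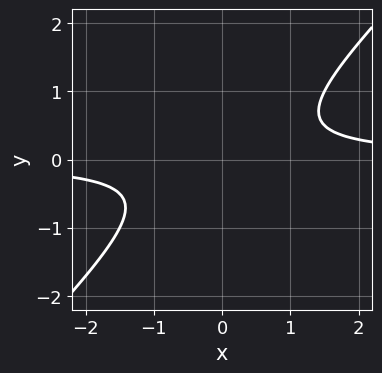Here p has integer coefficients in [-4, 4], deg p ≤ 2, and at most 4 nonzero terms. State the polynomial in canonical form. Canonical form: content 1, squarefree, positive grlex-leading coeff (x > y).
deg p = 2. No degree-1 curve has this shape.
Observable constraints: the curve avoids every integer y-axis point in the box; the curve avoids every integer x-axis point in the box.
These observations pin down the coefficients.

2*x*y - 2*y^2 - 1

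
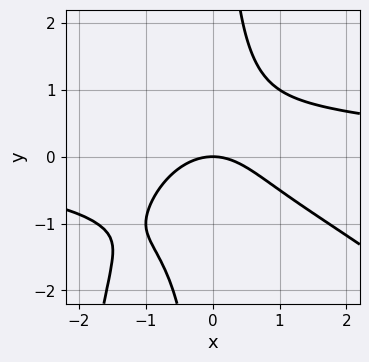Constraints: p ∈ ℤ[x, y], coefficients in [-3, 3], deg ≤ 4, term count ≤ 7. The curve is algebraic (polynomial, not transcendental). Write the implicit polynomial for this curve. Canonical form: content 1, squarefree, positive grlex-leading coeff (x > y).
x^3*y + x^2*y^2 + 3*x*y^2 - 2*x^2 - 3*y

First, degree: a generic line meets the curve in up to 4 points, so deg p = 4.
Next, against the integer gridlines: one x-axis crossing is at x = 0; one y-axis crossing is at y = 0.
Finally, putting this together gives p.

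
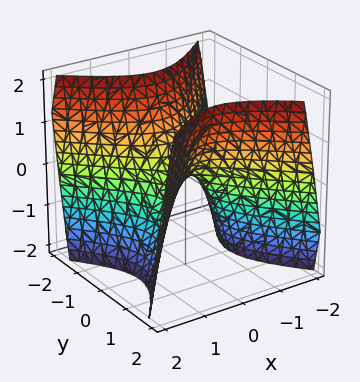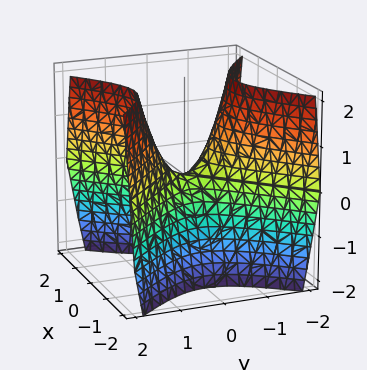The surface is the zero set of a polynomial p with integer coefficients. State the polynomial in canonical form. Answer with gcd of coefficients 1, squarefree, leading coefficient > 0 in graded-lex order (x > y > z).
The degree is 2 — a hyperbolic paraboloid; a quadric.
Symmetries: mirror symmetry y ↦ −y ⇒ only even powers of y; the x ↦ −x reflection is a symmetry, so x appears only in even powers.
From the visible intercepts: one z-axis crossing is at z = 0; it crosses the x-axis at the gridline x = 0.
Fitting integer coefficients to these (and the overall shape) gives p.

3*x^2 - 3*y^2 + 2*z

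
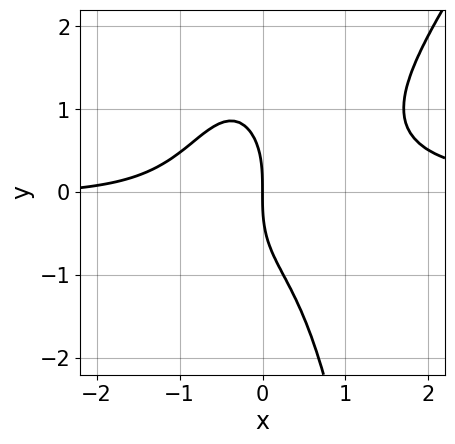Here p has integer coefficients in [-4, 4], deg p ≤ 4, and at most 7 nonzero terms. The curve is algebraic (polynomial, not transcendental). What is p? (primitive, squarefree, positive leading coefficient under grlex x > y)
3*x^3*y - 2*x^2*y^2 - y^3 - x^2 - 3*x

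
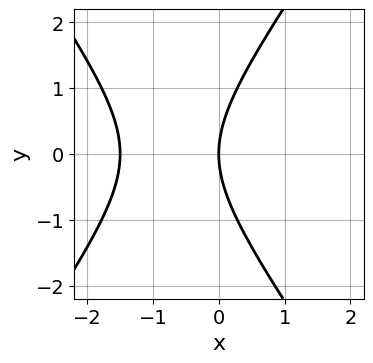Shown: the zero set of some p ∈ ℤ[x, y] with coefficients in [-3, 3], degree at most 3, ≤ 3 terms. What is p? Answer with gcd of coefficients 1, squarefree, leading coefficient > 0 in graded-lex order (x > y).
2*x^2 - y^2 + 3*x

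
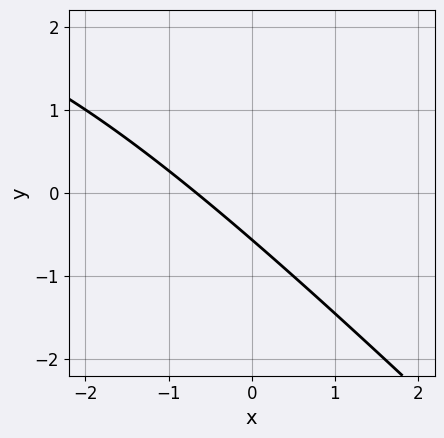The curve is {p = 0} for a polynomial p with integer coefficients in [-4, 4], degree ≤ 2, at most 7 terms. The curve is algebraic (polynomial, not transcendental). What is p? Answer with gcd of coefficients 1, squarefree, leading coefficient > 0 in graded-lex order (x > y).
First, the degree is 2 — a generic line meets the curve in up to 2 points.
Finally, matching integer coefficients to the picture gives p.

x*y + y^2 - 3*x - 3*y - 2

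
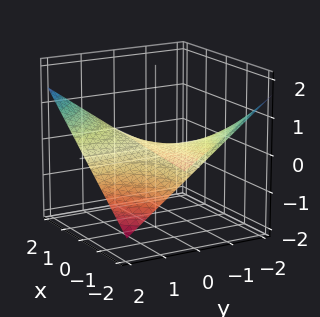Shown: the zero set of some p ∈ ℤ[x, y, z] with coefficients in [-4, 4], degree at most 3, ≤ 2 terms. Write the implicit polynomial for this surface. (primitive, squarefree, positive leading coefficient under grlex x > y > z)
First, the degree is 2 — a saddle surface; a quadric.
Then, against the integer gridlines: it meets the z-axis at z = 0 (among the integer gridlines); every point of the y-axis in the box is on the surface.
Finally, the integer polynomial consistent with all of this is the stated p.

x*y - 3*z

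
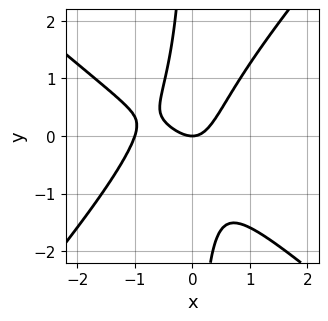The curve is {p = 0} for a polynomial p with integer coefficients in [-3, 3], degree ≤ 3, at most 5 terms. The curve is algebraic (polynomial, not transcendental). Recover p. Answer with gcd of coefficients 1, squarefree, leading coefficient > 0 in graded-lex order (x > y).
3*x^3 + x^2*y - 3*x*y^2 + 3*x^2 - 2*y

First, deg p = 3. A generic line meets the curve in up to 3 points.
Then, from the visible intercepts: it crosses the y-axis at the gridline y = 0; the x-axis gridline crossings are at x ∈ {-1, 0}.
Finally, solving for integer coefficients yields p as stated.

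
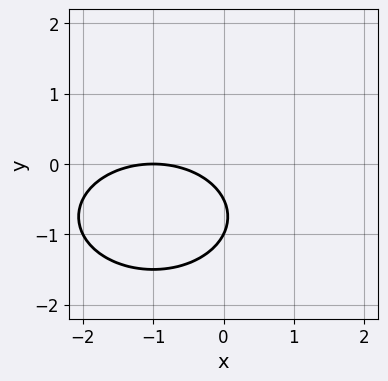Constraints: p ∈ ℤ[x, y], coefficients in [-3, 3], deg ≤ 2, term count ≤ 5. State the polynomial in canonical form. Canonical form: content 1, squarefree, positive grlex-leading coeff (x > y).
x^2 + 2*y^2 + 2*x + 3*y + 1

Degree: a generic line meets the curve in up to 2 points, so deg p = 2.
Observable constraints: one y-axis crossing is at y = -1; it meets the x-axis at x = -1 (among the integer gridlines).
Solving for integer coefficients yields p as stated.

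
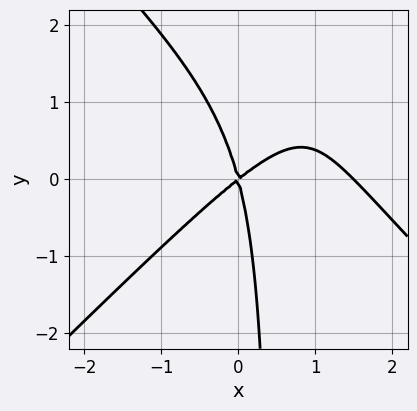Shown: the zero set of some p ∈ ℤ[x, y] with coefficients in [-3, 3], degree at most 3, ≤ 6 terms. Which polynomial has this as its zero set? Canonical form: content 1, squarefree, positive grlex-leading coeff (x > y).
First, degree: a generic line meets the curve in up to 3 points, so deg p = 3.
Then, from the axis intercepts and sections: it crosses the y-axis at the gridline y = 0; it crosses the x-axis at the gridline x = 0.
Finally, these observations pin down the coefficients.

2*x^3 - 2*x*y^2 - 3*x^2 + 3*x*y + y^2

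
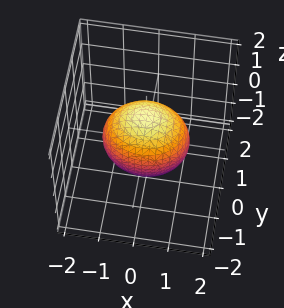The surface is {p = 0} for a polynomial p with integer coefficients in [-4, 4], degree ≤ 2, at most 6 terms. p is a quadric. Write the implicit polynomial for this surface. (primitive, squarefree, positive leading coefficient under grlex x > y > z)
2*x^2 + 3*y^2 + 2*z^2 - 3

First, degree: a closed, bounded, convex surface; a quadric, so deg p = 2.
Then, symmetries: it's symmetric under x → −x, forcing even powers of x; the z ↦ −z reflection is a symmetry, so z appears only in even powers; the y ↦ −y reflection is a symmetry, so y appears only in even powers.
Then, checking where it meets the axes: the y-axis gridline crossings are at y ∈ {-1, 1}.
Finally, putting this together gives p.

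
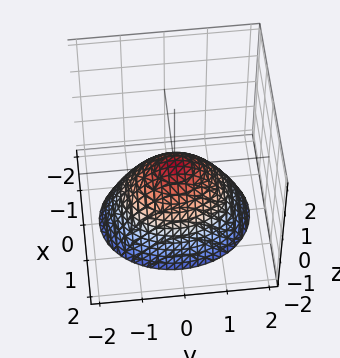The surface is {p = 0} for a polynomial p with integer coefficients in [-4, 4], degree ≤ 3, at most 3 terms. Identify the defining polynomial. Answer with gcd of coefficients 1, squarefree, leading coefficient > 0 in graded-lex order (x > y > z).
3*x^2 + 2*y^2 + 3*z

(a) The degree is 2 — a single bowl opening along one axis; a quadric.
(b) Symmetries: the x ↦ −x reflection is a symmetry, so x appears only in even powers; the y ↦ −y reflection is a symmetry, so y appears only in even powers.
(c) Against the integer gridlines: one y-axis crossing is at y = 0; it crosses the z-axis at the gridline z = 0.
(d) Assembling these constraints gives the stated polynomial.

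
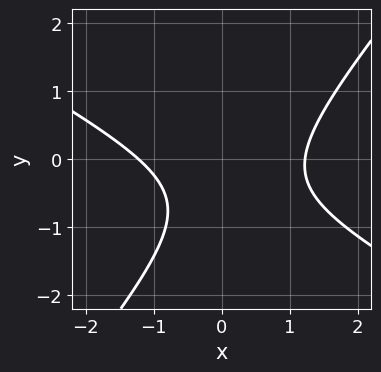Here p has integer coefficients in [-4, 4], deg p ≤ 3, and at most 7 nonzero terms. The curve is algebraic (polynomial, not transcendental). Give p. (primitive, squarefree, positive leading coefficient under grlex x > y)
2*x^2 + 2*x*y - 3*y^2 - 3*y - 3

deg p = 2. A generic line meets the curve in up to 2 points.
From the axis intercepts and sections: it misses every integer gridline on the y-axis.
Assembling these constraints gives the stated polynomial.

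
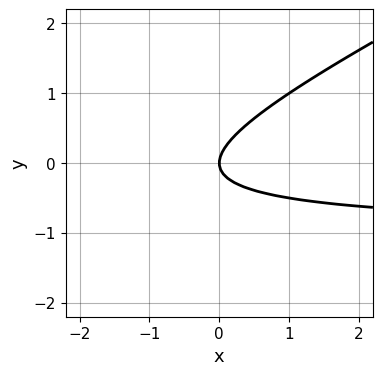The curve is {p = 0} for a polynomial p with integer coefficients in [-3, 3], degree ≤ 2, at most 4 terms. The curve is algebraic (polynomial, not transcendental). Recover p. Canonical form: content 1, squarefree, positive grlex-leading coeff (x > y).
x*y - 2*y^2 + x

First, deg p = 2.
Next, against the integer gridlines: it crosses the x-axis at the gridline x = 0; it crosses the y-axis at the gridline y = 0.
Finally, the integer polynomial consistent with all of this is the stated p.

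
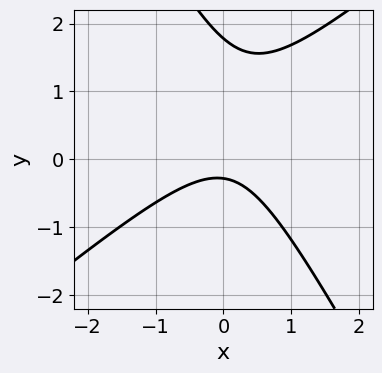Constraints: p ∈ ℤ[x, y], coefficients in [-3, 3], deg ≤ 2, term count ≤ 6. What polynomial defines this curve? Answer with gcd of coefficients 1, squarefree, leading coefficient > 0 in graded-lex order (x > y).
3*x^2 - 2*x*y - 2*y^2 + 3*y + 1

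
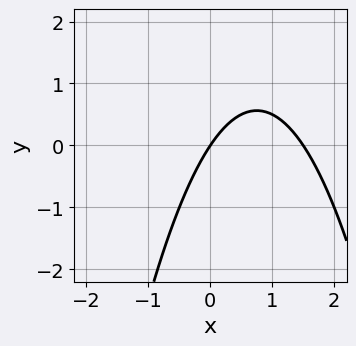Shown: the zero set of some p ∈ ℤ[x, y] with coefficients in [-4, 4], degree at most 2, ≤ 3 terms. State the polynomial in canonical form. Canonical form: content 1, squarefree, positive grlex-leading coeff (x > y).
First, the degree is 2 — no degree-1 curve has this shape.
Then, observable constraints: it meets the x-axis at x = 0 (among the integer gridlines); one y-axis crossing is at y = 0.
Finally, these observations pin down the coefficients.

2*x^2 - 3*x + 2*y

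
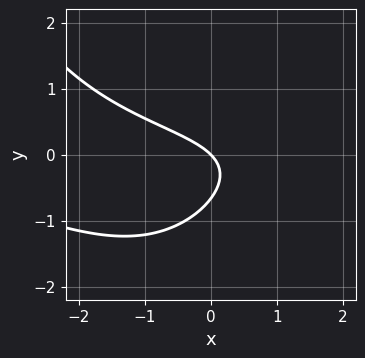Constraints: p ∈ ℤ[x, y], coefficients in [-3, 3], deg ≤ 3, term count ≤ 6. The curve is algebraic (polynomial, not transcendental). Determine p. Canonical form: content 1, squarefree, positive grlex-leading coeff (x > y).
x^2*y + x*y - 3*y^2 - 2*x - 2*y

First, degree: no degree-2 curve has this shape, so deg p = 3.
Next, observable constraints: it crosses the y-axis at the gridline y = 0; it meets the x-axis at x = 0 (among the integer gridlines).
Finally, matching integer coefficients to the picture gives p.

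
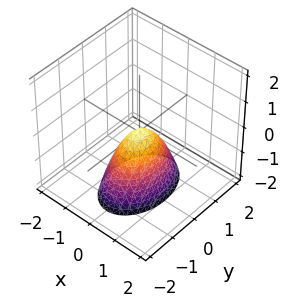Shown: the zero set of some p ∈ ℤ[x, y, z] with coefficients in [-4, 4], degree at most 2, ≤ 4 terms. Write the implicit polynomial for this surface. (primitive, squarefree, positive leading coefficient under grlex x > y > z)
1. deg p = 2. A single bowl opening along one axis; a quadric.
2. Symmetries: it's symmetric under y → −y, forcing even powers of y; mirror symmetry x ↦ −x ⇒ only even powers of x.
3. Reading off the gridlines: it meets the y-axis at y = 0 (among the integer gridlines); one z-axis crossing is at z = 0; it meets the x-axis at x = 0 (among the integer gridlines).
4. Fitting integer coefficients to these (and the overall shape) gives p.

2*x^2 + y^2 + z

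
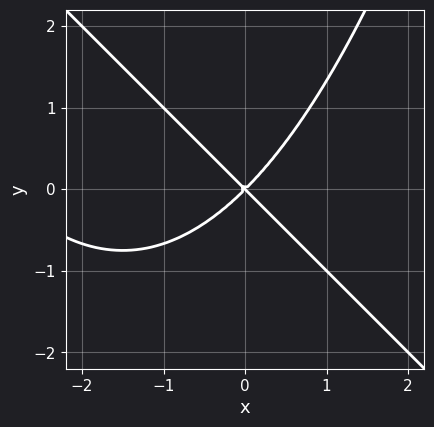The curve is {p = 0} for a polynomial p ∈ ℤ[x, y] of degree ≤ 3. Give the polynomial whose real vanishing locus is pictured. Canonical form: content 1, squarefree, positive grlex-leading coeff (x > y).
x^3 + x^2*y + 3*x^2 - 3*y^2

The degree is 3 — the shape is more complex than any degree-2 curve.
Reading off the gridlines: one x-axis crossing is at x = 0; it crosses the y-axis at the gridline y = 0.
Fitting integer coefficients to these (and the overall shape) gives p.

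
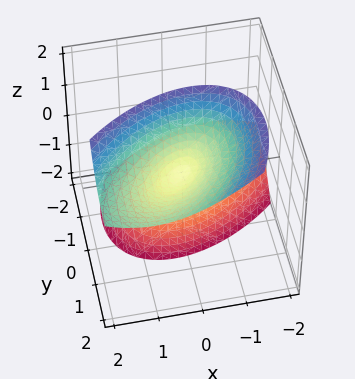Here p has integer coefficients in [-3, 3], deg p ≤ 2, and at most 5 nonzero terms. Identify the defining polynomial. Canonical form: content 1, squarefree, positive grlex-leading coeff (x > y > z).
2*x^2 - 2*x*y + 2*y^2 - 3*y*z - z^2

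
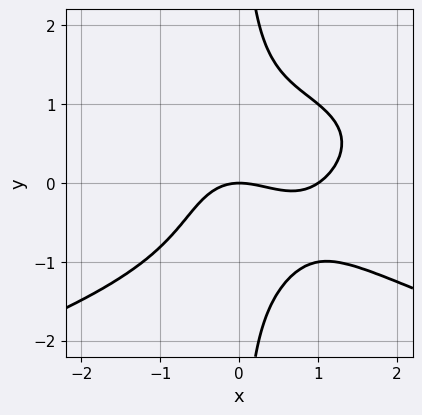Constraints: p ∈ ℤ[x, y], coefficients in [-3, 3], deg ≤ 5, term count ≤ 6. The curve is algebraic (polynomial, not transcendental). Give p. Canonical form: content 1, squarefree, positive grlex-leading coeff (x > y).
The degree is 4 — no degree-3 curve has this shape.
Checking where it meets the axes: one y-axis crossing is at y = 0; among the integer gridlines, it crosses the x-axis at x ∈ {0, 1}.
Putting this together gives p.

3*x*y^3 + 2*x^3 - 2*x^2 - 3*y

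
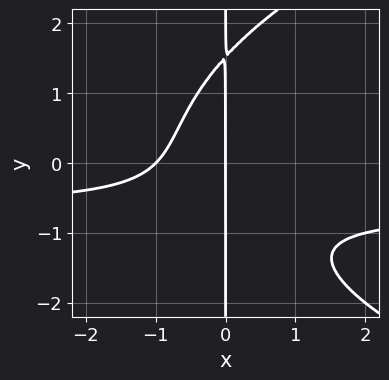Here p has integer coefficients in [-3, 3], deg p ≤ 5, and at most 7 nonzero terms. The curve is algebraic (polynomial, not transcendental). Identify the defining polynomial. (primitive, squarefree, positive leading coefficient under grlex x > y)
x*y^3 - 3*x^2*y - 2*x^2 - x*y - 2*x

(a) deg p = 4.
(b) Observable constraints: the visible y-axis segment lies entirely on the curve; the x-axis gridline crossings are at x ∈ {-1, 0}.
(c) Together with the visible shape, these determine p as stated.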